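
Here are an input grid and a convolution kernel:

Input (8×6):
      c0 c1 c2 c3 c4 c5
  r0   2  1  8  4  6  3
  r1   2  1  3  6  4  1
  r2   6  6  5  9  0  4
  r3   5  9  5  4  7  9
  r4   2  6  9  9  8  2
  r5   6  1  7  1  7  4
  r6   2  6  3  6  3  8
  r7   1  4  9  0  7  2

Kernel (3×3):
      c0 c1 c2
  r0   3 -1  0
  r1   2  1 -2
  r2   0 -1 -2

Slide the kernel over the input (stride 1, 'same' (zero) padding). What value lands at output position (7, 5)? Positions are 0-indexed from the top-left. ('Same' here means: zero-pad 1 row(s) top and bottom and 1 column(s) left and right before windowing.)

17

The receptive field on the zero-padded input at this output position is [3 8 0 / 7 2 0 / 0 0 0]. Elementwise product with the kernel and sum: 3·3 + 8·-1 + 7·2 + 2·1 + 0·-2 + 0·-1 + 0·-2.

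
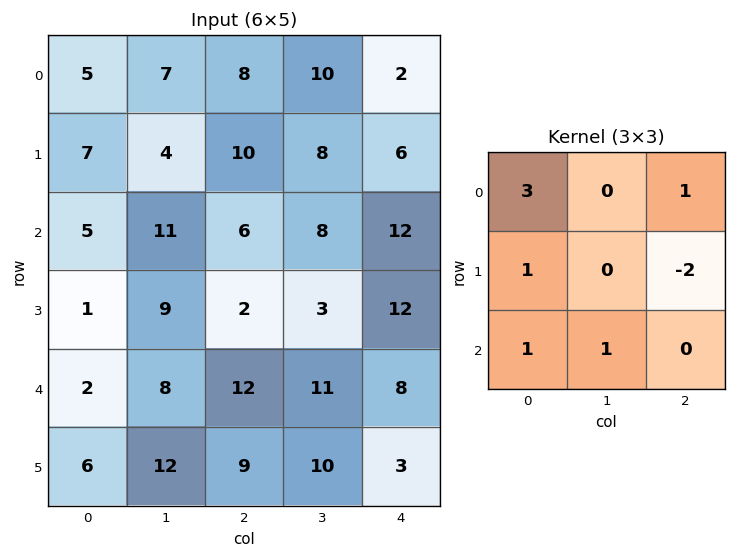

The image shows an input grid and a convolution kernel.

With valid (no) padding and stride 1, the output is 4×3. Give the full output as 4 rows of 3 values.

Output[0,0]: The receptive field on the input at this output position is [5 7 8 / 7 4 10 / 5 11 6]. Elementwise product with the kernel and sum: 5·3 + 8·1 + 7·1 + 10·-2 + 5·1 + 11·1.

26 36 38
34 26 23
28 64 31
1 37 33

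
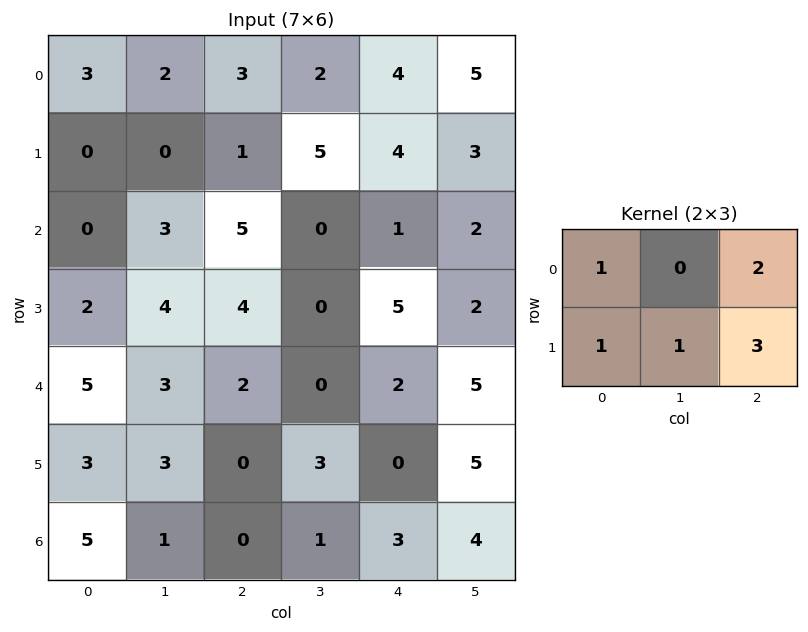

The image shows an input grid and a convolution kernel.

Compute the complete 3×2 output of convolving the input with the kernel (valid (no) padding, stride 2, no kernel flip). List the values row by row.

Output[0,0]: The receptive field on the input at this output position is [3 2 3 / 0 0 1]. Elementwise product with the kernel and sum: 3·1 + 3·2 + 0·1 + 0·1 + 1·3.
Output[0,1]: The receptive field on the input at this output position is [3 2 4 / 1 5 4]. Elementwise product with the kernel and sum: 3·1 + 4·2 + 1·1 + 5·1 + 4·3.

12 29
28 26
15 9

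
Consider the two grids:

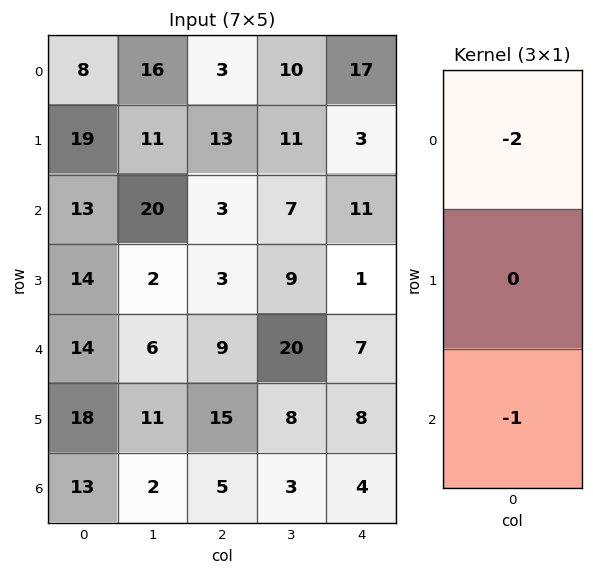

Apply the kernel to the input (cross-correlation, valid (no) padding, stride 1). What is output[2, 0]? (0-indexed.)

-40

The receptive field on the input at this output position is [13 / 14 / 14]. Elementwise product with the kernel and sum: 13·-2 + 14·-1.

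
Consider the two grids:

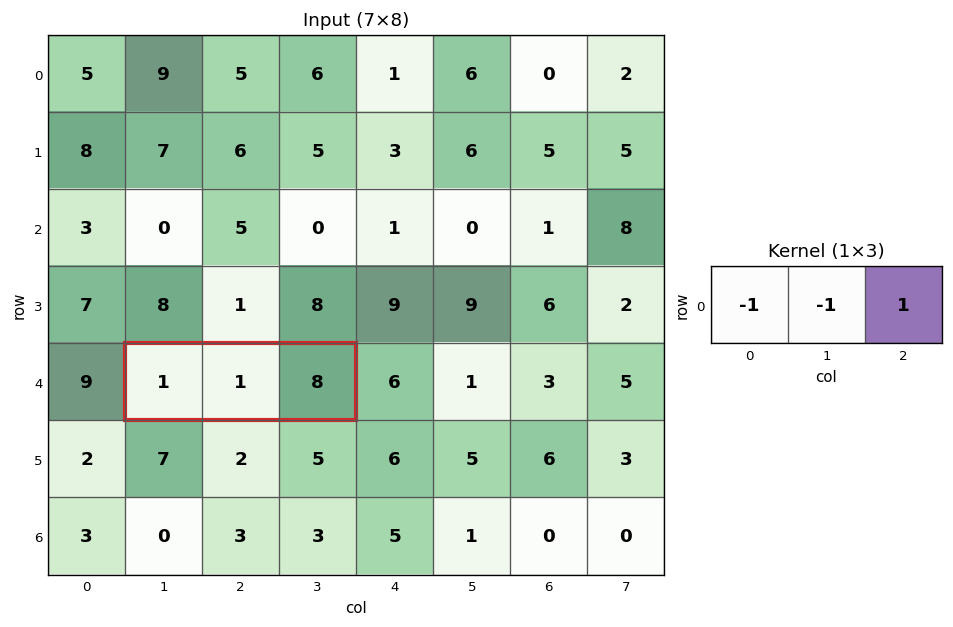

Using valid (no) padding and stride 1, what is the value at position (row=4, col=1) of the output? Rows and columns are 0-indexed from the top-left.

6

The receptive field on the input at this output position is [1 1 8]. Elementwise product with the kernel and sum: 1·-1 + 1·-1 + 8·1.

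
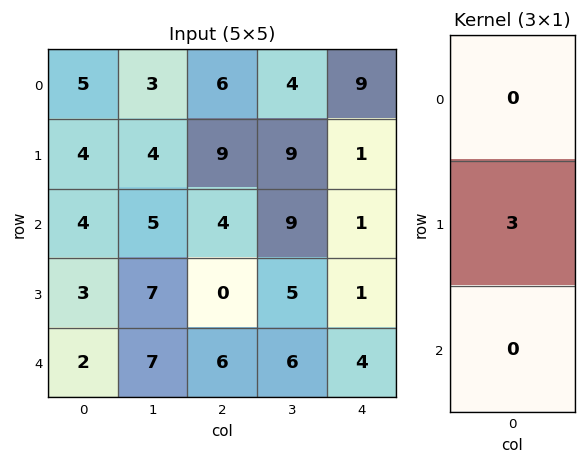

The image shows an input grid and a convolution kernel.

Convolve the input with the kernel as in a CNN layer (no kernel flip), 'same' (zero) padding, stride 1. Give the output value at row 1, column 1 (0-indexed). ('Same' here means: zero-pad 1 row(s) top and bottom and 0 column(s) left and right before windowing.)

The receptive field on the zero-padded input at this output position is [3 / 4 / 5]. Elementwise product with the kernel and sum: 4·3.

12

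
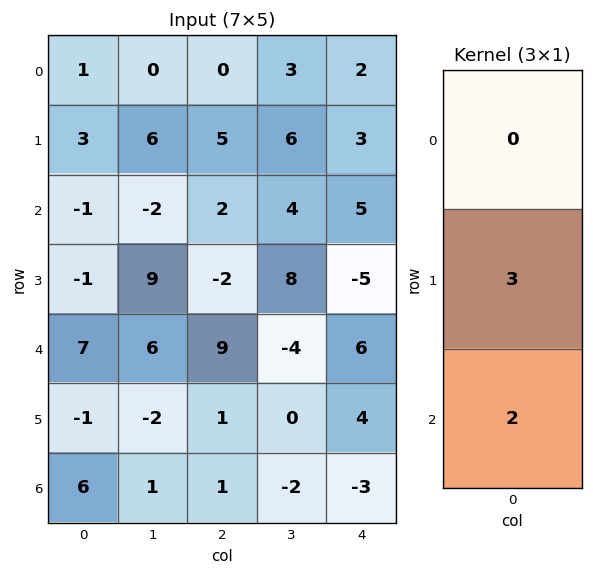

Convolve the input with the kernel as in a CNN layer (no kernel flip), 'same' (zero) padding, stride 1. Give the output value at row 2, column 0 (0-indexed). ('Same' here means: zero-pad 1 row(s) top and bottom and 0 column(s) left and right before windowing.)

-5

The receptive field on the zero-padded input at this output position is [3 / -1 / -1]. Elementwise product with the kernel and sum: -1·3 + -1·2.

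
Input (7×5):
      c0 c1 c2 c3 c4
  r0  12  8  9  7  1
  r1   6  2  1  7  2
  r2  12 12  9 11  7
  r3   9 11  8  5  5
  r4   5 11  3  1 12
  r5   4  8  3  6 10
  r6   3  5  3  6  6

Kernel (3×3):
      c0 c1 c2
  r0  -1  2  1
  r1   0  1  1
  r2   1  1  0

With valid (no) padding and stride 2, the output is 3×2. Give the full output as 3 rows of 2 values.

Output[0,0]: The receptive field on the input at this output position is [12 8 9 / 6 2 1 / 12 12 9]. Elementwise product with the kernel and sum: 12·-1 + 8·2 + 9·1 + 2·1 + 1·1 + 12·1 + 12·1.

40 35
56 34
39 36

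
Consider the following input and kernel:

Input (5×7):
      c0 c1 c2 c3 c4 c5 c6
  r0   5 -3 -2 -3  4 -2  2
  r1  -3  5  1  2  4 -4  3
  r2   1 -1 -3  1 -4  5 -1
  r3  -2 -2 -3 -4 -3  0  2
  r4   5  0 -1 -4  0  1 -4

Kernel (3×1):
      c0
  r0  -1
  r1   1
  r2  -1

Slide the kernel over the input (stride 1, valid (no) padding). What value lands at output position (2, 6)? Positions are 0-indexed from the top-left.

7

The receptive field on the input at this output position is [-1 / 2 / -4]. Elementwise product with the kernel and sum: -1·-1 + 2·1 + -4·-1.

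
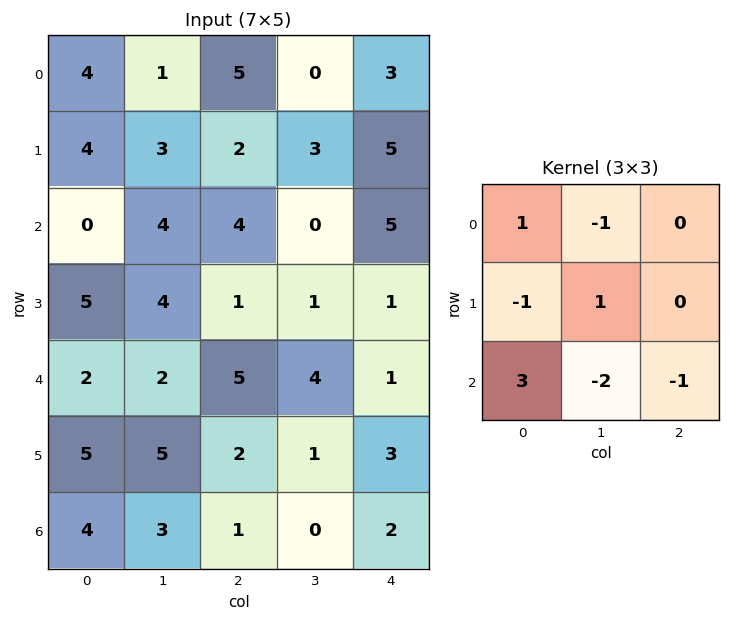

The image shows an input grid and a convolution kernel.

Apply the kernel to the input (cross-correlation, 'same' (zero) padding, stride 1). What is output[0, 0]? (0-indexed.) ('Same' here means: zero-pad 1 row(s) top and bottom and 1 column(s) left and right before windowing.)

-7

The receptive field on the zero-padded input at this output position is [0 0 0 / 0 4 1 / 0 4 3]. Elementwise product with the kernel and sum: 0·1 + 0·-1 + 0·-1 + 4·1 + 0·3 + 4·-2 + 3·-1.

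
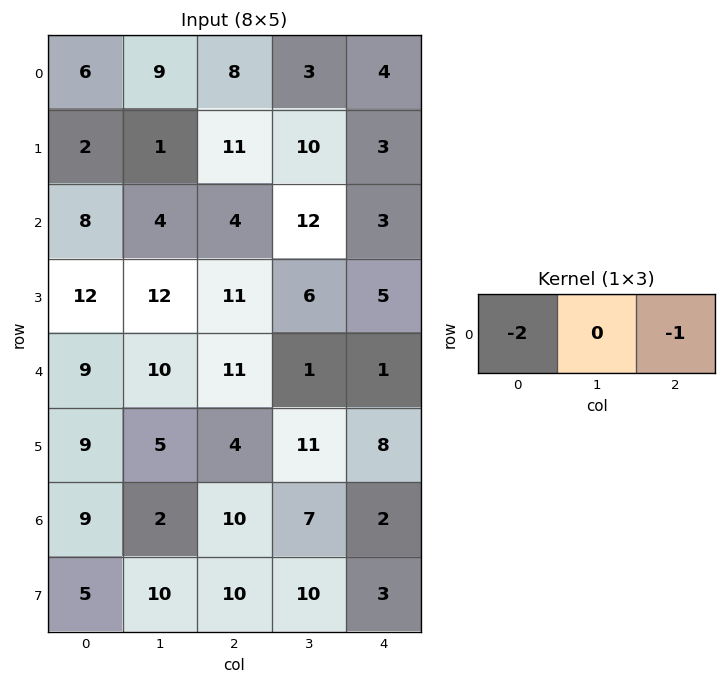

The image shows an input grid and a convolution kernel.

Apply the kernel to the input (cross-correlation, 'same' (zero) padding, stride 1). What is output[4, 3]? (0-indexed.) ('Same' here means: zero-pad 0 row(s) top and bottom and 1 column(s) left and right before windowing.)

The receptive field on the zero-padded input at this output position is [11 1 1]. Elementwise product with the kernel and sum: 11·-2 + 1·-1.

-23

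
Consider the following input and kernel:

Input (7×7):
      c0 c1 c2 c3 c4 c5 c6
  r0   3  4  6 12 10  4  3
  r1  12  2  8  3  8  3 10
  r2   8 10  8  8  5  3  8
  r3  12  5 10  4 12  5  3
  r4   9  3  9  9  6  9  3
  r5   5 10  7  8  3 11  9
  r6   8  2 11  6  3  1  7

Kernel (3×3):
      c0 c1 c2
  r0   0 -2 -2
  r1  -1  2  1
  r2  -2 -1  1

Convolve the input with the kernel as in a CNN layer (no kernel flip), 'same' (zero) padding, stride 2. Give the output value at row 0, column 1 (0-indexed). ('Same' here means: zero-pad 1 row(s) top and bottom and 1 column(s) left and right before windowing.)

The receptive field on the zero-padded input at this output position is [0 0 0 / 4 6 12 / 2 8 3]. Elementwise product with the kernel and sum: 0·-2 + 0·-2 + 4·-1 + 6·2 + 12·1 + 2·-2 + 8·-1 + 3·1.

11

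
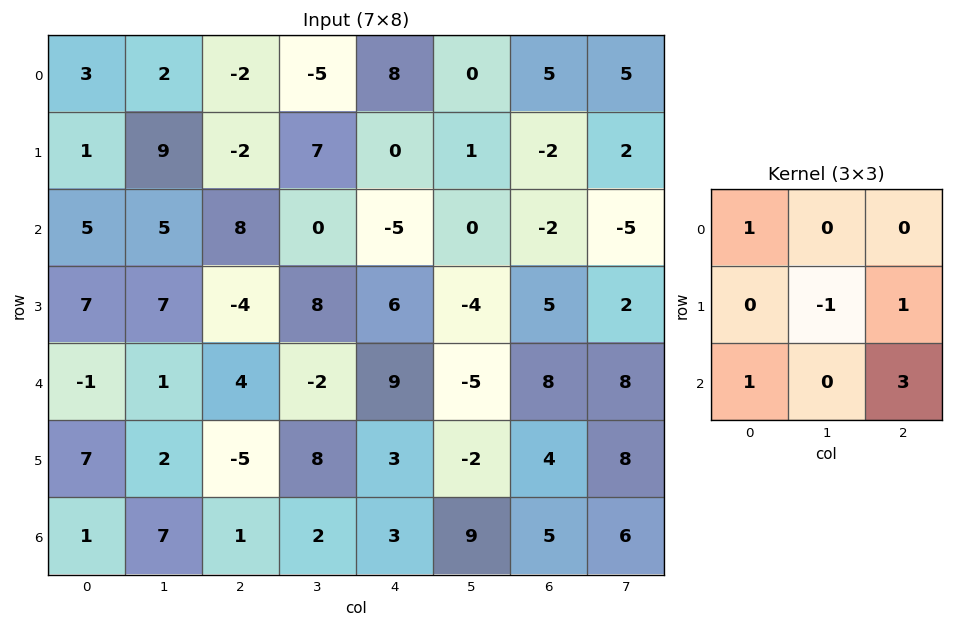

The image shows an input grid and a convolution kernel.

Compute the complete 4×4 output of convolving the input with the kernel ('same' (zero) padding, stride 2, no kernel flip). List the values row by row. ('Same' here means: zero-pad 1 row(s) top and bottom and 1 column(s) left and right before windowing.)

Output[0,0]: The receptive field on the zero-padded input at this output position is [0 0 0 / 0 3 2 / 0 1 9]. Elementwise product with the kernel and sum: 0·1 + 3·-1 + 2·1 + 0·1 + 9·3.

26 27 2 7
21 32 8 0
8 27 -4 18
6 3 14 -1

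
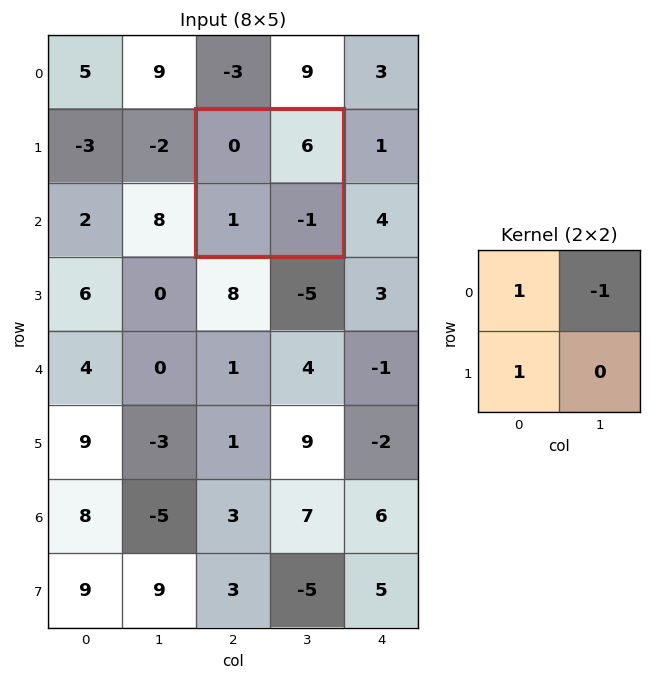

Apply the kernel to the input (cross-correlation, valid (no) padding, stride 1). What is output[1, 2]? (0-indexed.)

-5

The receptive field on the input at this output position is [0 6 / 1 -1]. Elementwise product with the kernel and sum: 0·1 + 6·-1 + 1·1.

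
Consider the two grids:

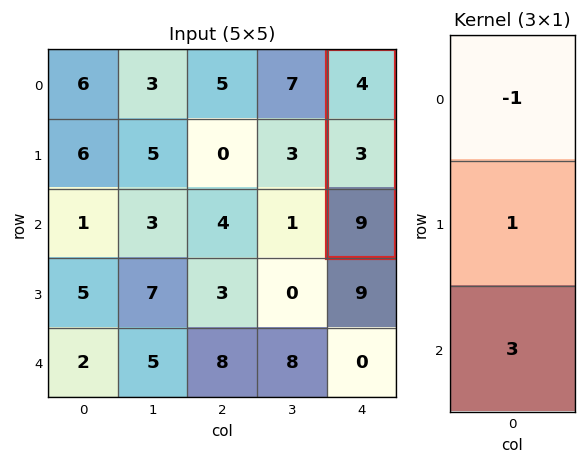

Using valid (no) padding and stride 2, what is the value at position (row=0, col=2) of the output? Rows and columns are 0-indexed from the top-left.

26

The receptive field on the input at this output position is [4 / 3 / 9]. Elementwise product with the kernel and sum: 4·-1 + 3·1 + 9·3.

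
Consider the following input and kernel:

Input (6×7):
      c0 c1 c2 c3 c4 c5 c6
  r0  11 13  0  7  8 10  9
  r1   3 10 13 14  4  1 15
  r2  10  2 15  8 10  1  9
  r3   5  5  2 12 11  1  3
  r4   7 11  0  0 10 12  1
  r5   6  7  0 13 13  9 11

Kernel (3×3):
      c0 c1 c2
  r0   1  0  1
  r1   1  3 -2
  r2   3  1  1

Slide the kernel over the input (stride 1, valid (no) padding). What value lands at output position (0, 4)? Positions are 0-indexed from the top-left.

The receptive field on the input at this output position is [8 10 9 / 4 1 15 / 10 1 9]. Elementwise product with the kernel and sum: 8·1 + 9·1 + 4·1 + 1·3 + 15·-2 + 10·3 + 1·1 + 9·1.

34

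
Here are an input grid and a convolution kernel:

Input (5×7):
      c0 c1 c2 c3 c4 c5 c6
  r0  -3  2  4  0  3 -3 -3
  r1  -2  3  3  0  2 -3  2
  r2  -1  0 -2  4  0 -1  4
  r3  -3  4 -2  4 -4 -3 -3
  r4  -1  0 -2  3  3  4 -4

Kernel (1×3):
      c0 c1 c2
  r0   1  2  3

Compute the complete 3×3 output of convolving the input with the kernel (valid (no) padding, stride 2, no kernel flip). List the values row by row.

13 13 -12
-7 6 10
-7 13 -1

Output[0,0]: The receptive field on the input at this output position is [-3 2 4]. Elementwise product with the kernel and sum: -3·1 + 2·2 + 4·3.
Output[0,1]: The receptive field on the input at this output position is [4 0 3]. Elementwise product with the kernel and sum: 4·1 + 0·2 + 3·3.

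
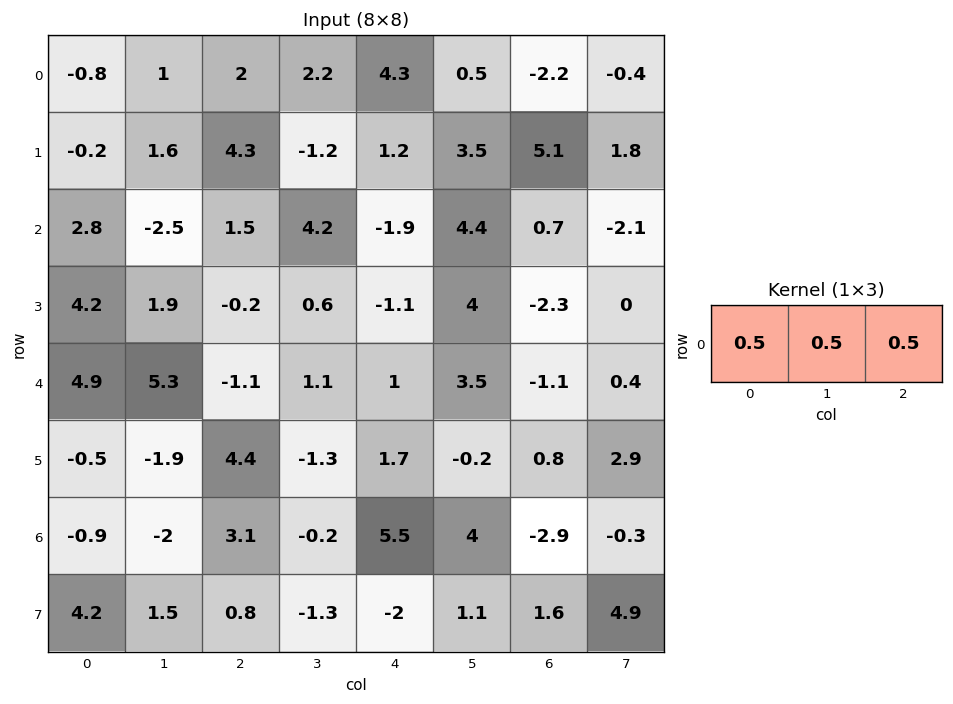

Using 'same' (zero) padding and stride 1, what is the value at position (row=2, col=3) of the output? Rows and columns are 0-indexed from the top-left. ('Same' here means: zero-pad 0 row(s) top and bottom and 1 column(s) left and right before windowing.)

1.9

The receptive field on the zero-padded input at this output position is [1.5 4.2 -1.9]. Elementwise product with the kernel and sum: 1.5·0.5 + 4.2·0.5 + -1.9·0.5.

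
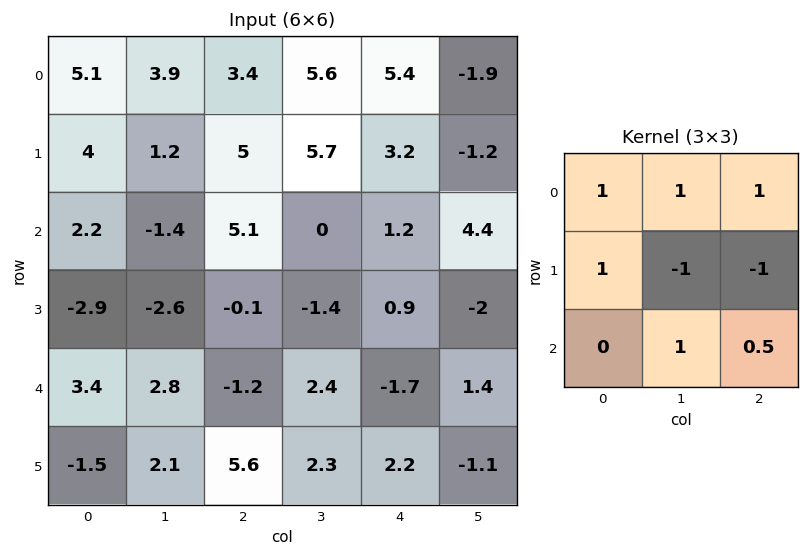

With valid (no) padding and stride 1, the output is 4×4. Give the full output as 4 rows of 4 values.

11.35 8.5 11.1 16.2
6.05 4.6 16.85 2
7.9 2.6 8.25 4.3
1.1 4.25 0.9 1.85

Output[0,0]: The receptive field on the input at this output position is [5.1 3.9 3.4 / 4 1.2 5 / 2.2 -1.4 5.1]. Elementwise product with the kernel and sum: 5.1·1 + 3.9·1 + 3.4·1 + 4·1 + 1.2·-1 + 5·-1 + -1.4·1 + 5.1·0.5.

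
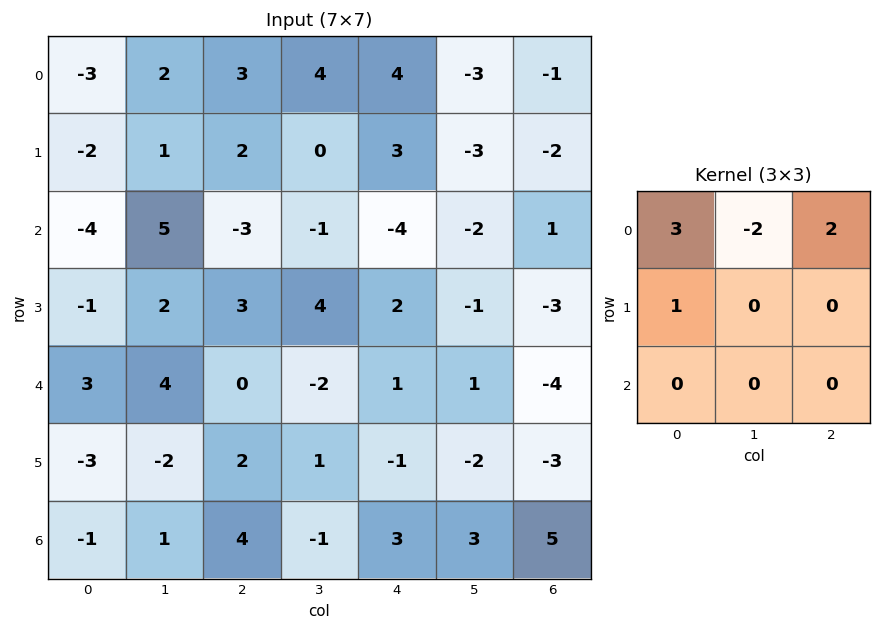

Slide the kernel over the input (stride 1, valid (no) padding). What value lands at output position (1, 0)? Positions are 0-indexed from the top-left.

-8

The receptive field on the input at this output position is [-2 1 2 / -4 5 -3 / -1 2 3]. Elementwise product with the kernel and sum: -2·3 + 1·-2 + 2·2 + -4·1.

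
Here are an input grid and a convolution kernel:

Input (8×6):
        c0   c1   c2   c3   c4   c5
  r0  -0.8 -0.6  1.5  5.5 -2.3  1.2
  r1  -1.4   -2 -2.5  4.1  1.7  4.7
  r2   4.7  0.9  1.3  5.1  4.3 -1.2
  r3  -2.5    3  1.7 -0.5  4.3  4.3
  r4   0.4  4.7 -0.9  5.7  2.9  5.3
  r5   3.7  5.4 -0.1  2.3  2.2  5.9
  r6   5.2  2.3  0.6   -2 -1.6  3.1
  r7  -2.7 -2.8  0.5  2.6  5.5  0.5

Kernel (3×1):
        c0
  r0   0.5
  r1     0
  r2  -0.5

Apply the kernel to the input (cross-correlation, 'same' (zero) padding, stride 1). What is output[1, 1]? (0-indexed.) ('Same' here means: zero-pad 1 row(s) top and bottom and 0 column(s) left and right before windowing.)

The receptive field on the zero-padded input at this output position is [-0.6 / -2 / 0.9]. Elementwise product with the kernel and sum: -0.6·0.5 + 0.9·-0.5.

-0.75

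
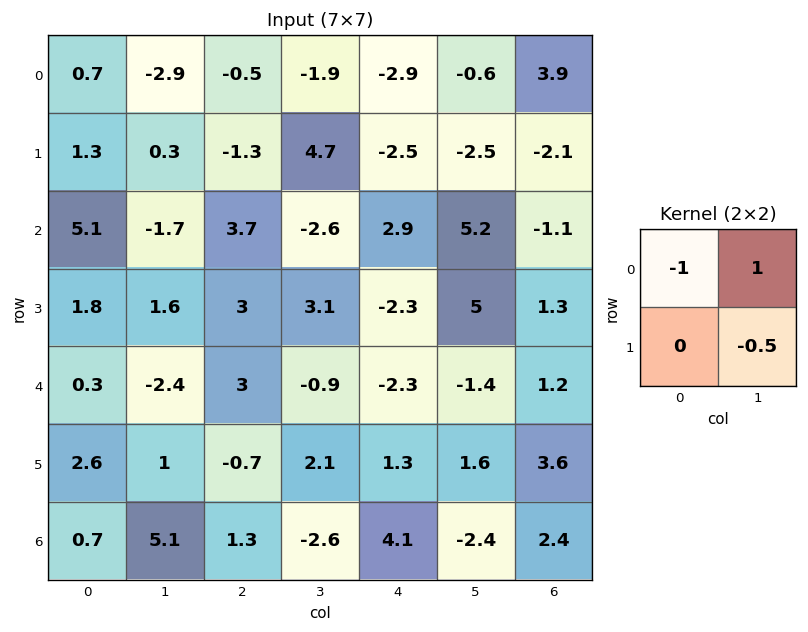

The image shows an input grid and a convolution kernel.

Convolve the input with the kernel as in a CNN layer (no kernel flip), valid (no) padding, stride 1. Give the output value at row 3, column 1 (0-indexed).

The receptive field on the input at this output position is [1.6 3 / -2.4 3]. Elementwise product with the kernel and sum: 1.6·-1 + 3·1 + 3·-0.5.

-0.1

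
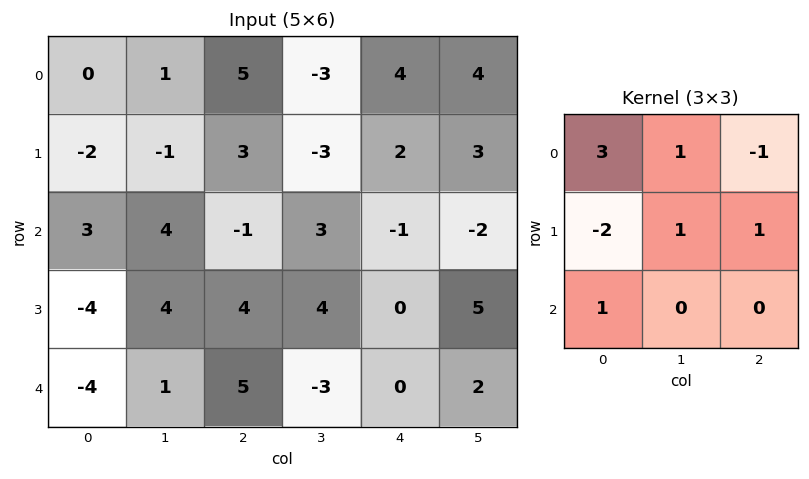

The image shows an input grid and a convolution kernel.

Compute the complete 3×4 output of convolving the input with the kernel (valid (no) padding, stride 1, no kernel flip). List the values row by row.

5 17 0 5
-17 1 12 -15
26 9 2 4

Output[0,0]: The receptive field on the input at this output position is [0 1 5 / -2 -1 3 / 3 4 -1]. Elementwise product with the kernel and sum: 0·3 + 1·1 + 5·-1 + -2·-2 + -1·1 + 3·1 + 3·1.
Output[0,1]: The receptive field on the input at this output position is [1 5 -3 / -1 3 -3 / 4 -1 3]. Elementwise product with the kernel and sum: 1·3 + 5·1 + -3·-1 + -1·-2 + 3·1 + -3·1 + 4·1.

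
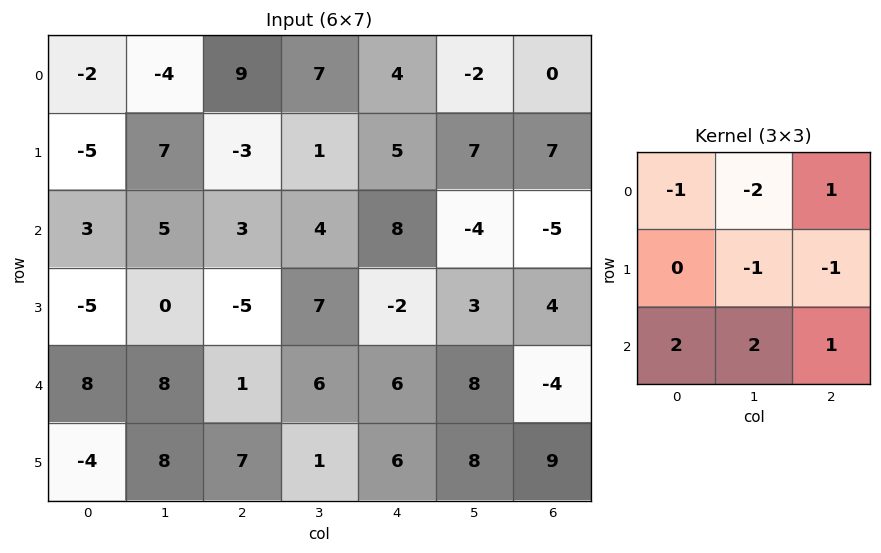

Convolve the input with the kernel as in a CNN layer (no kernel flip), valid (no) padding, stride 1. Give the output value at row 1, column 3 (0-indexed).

5

The receptive field on the input at this output position is [1 5 7 / 4 8 -4 / 7 -2 3]. Elementwise product with the kernel and sum: 1·-1 + 5·-2 + 7·1 + 8·-1 + -4·-1 + 7·2 + -2·2 + 3·1.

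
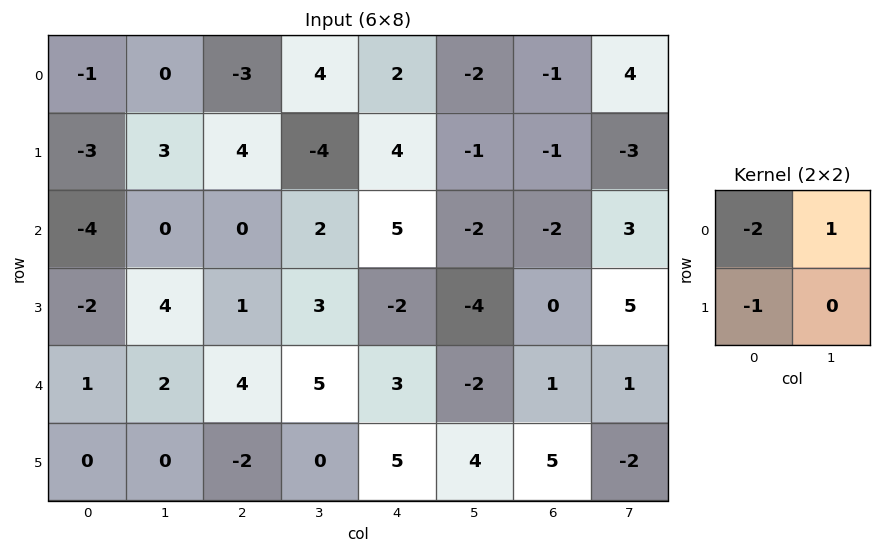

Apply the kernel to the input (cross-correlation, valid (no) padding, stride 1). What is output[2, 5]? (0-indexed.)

6

The receptive field on the input at this output position is [-2 -2 / -4 0]. Elementwise product with the kernel and sum: -2·-2 + -2·1 + -4·-1.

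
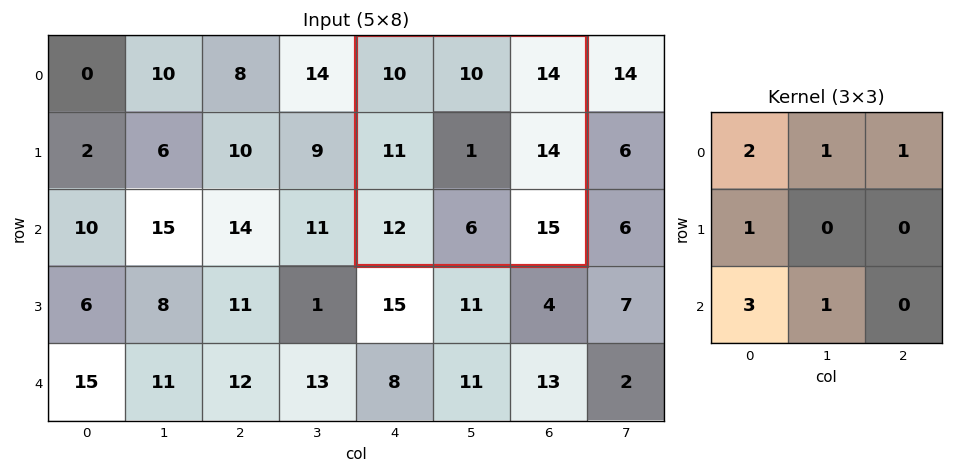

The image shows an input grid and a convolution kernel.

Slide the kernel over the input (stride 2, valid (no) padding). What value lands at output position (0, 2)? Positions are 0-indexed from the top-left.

97

The receptive field on the input at this output position is [10 10 14 / 11 1 14 / 12 6 15]. Elementwise product with the kernel and sum: 10·2 + 10·1 + 14·1 + 11·1 + 12·3 + 6·1.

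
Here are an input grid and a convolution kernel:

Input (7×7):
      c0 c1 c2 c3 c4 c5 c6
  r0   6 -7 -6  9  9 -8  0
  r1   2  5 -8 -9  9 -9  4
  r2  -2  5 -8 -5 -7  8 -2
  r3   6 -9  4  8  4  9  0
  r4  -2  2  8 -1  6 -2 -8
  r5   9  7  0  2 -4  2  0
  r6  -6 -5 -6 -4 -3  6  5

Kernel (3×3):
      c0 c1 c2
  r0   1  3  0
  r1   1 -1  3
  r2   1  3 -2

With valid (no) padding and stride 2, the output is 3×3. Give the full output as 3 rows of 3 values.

-13 40 36
28 -22 28
-3 -21 -1

Output[0,0]: The receptive field on the input at this output position is [6 -7 -6 / 2 5 -8 / -2 5 -8]. Elementwise product with the kernel and sum: 6·1 + -7·3 + 2·1 + 5·-1 + -8·3 + -2·1 + 5·3 + -8·-2.
Output[0,1]: The receptive field on the input at this output position is [-6 9 9 / -8 -9 9 / -8 -5 -7]. Elementwise product with the kernel and sum: -6·1 + 9·3 + -8·1 + -9·-1 + 9·3 + -8·1 + -5·3 + -7·-2.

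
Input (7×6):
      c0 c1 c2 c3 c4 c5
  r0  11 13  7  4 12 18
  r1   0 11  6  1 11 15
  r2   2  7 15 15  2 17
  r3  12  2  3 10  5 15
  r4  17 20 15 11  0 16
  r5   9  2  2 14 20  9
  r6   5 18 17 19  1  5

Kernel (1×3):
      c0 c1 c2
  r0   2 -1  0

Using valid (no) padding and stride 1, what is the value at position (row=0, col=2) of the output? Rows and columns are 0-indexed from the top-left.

10

The receptive field on the input at this output position is [7 4 12]. Elementwise product with the kernel and sum: 7·2 + 4·-1.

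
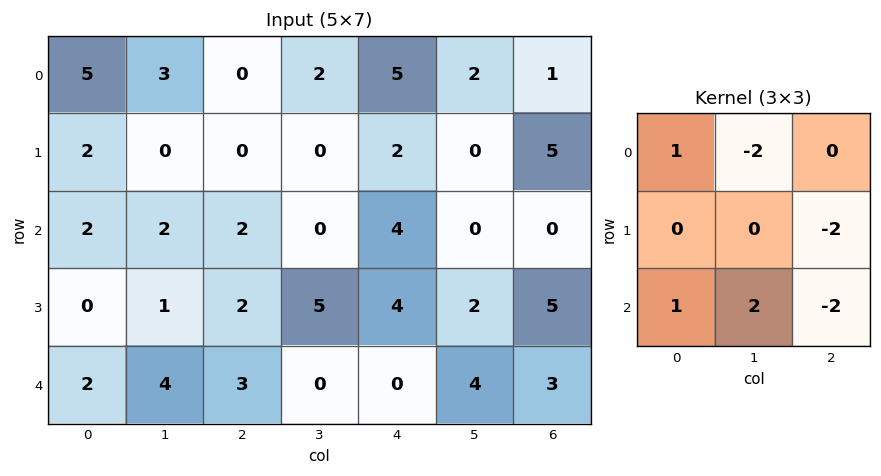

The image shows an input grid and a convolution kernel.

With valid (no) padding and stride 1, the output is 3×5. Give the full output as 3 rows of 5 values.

1 9 -14 0 -5
-4 -5 -4 5 0
-2 -2 -3 -20 -4

Output[0,0]: The receptive field on the input at this output position is [5 3 0 / 2 0 0 / 2 2 2]. Elementwise product with the kernel and sum: 5·1 + 3·-2 + 0·-2 + 2·1 + 2·2 + 2·-2.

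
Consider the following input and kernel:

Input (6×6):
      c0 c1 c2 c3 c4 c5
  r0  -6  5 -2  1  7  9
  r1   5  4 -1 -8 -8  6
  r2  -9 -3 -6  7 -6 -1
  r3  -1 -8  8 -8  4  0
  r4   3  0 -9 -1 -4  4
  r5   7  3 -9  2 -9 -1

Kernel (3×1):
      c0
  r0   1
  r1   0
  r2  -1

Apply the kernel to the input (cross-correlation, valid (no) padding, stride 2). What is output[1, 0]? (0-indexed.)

-12

The receptive field on the input at this output position is [-9 / -1 / 3]. Elementwise product with the kernel and sum: -9·1 + 3·-1.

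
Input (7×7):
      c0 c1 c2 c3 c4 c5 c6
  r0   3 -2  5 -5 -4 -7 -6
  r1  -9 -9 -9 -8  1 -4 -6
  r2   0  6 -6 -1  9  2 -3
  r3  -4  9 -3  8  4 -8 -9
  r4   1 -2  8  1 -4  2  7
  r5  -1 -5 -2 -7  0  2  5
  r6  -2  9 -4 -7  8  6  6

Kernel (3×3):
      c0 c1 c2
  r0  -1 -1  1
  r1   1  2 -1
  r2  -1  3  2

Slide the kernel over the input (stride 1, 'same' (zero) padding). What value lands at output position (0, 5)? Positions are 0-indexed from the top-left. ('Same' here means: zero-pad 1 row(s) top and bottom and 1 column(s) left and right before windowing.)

-37

The receptive field on the zero-padded input at this output position is [0 0 0 / -4 -7 -6 / 1 -4 -6]. Elementwise product with the kernel and sum: 0·-1 + 0·-1 + 0·1 + -4·1 + -7·2 + -6·-1 + 1·-1 + -4·3 + -6·2.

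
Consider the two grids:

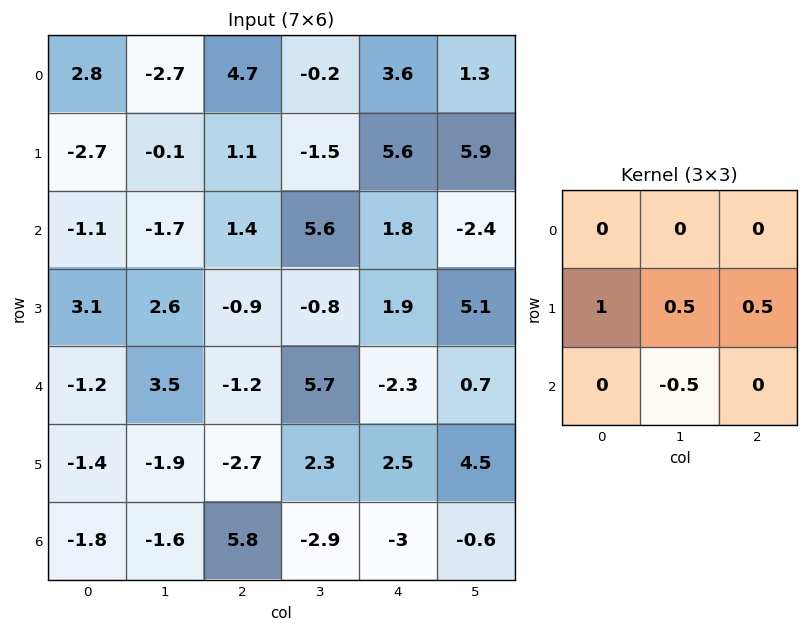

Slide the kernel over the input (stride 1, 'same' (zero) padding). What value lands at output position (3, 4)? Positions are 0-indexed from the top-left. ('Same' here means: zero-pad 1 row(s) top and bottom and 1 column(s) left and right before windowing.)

3.85

The receptive field on the zero-padded input at this output position is [5.6 1.8 -2.4 / -0.8 1.9 5.1 / 5.7 -2.3 0.7]. Elementwise product with the kernel and sum: -0.8·1 + 1.9·0.5 + 5.1·0.5 + -2.3·-0.5.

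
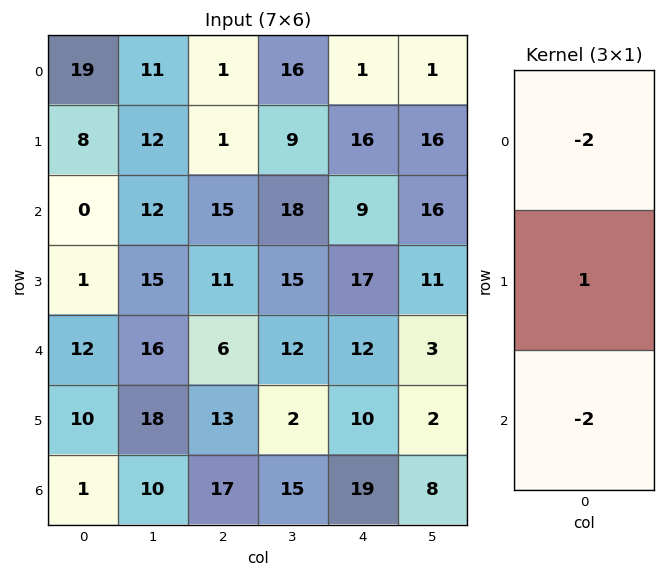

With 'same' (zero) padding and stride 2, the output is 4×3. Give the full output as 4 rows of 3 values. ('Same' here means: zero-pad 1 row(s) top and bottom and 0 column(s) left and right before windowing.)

Output[0,0]: The receptive field on the zero-padded input at this output position is [0 / 19 / 8]. Elementwise product with the kernel and sum: 0·-2 + 19·1 + 8·-2.

3 -1 -31
-18 -9 -57
-10 -42 -42
-19 -9 -1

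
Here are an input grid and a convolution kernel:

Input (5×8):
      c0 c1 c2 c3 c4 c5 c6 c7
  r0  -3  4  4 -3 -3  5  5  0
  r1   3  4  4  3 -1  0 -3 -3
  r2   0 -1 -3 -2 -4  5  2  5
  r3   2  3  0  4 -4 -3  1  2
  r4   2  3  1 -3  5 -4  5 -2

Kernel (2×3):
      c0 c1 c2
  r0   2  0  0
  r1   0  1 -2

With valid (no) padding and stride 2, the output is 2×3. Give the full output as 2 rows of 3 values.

-10 13 0
3 6 -13

Output[0,0]: The receptive field on the input at this output position is [-3 4 4 / 3 4 4]. Elementwise product with the kernel and sum: -3·2 + 4·1 + 4·-2.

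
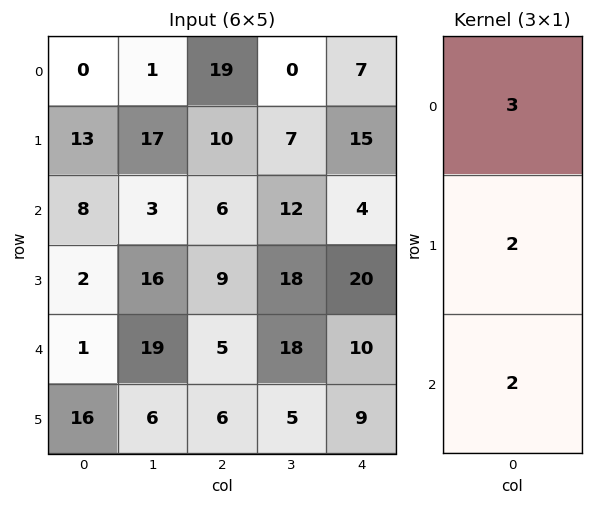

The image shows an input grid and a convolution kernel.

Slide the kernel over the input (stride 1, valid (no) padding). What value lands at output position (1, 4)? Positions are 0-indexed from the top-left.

The receptive field on the input at this output position is [15 / 4 / 20]. Elementwise product with the kernel and sum: 15·3 + 4·2 + 20·2.

93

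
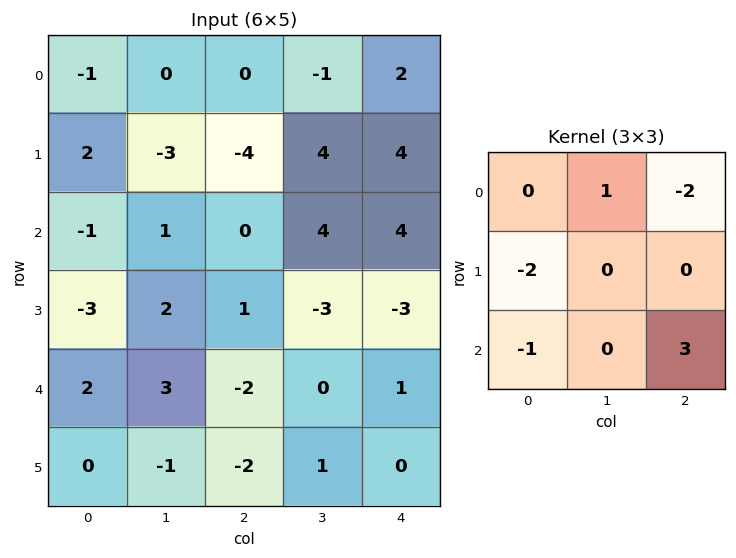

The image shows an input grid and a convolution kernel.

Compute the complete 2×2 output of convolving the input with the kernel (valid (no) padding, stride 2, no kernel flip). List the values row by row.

-3 15
-1 -1

Output[0,0]: The receptive field on the input at this output position is [-1 0 0 / 2 -3 -4 / -1 1 0]. Elementwise product with the kernel and sum: 0·1 + 0·-2 + 2·-2 + -1·-1 + 0·3.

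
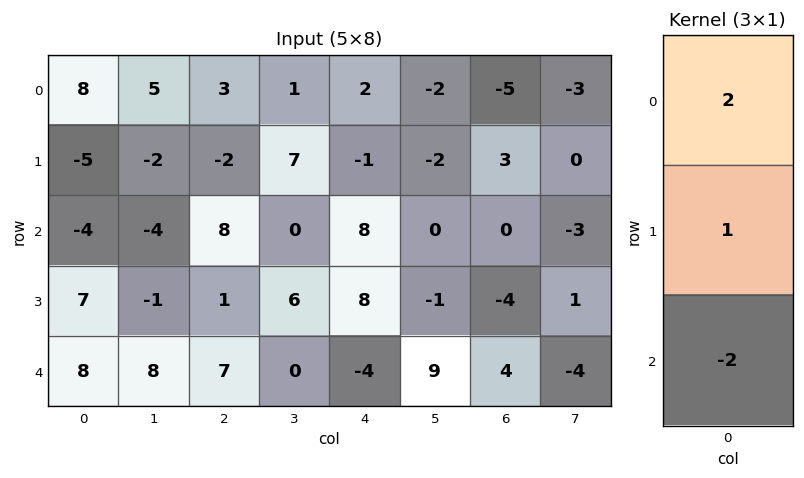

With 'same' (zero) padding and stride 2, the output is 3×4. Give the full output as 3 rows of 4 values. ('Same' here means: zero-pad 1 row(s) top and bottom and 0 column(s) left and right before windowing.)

Output[0,0]: The receptive field on the zero-padded input at this output position is [0 / 8 / -5]. Elementwise product with the kernel and sum: 0·2 + 8·1 + -5·-2.

18 7 4 -11
-28 2 -10 14
22 9 12 -4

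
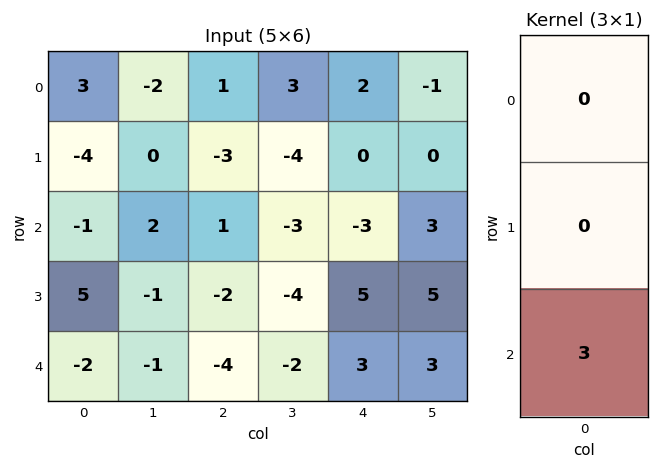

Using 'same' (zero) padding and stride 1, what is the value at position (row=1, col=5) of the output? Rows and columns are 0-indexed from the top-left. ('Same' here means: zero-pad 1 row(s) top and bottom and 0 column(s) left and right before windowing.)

9

The receptive field on the zero-padded input at this output position is [-1 / 0 / 3]. Elementwise product with the kernel and sum: 3·3.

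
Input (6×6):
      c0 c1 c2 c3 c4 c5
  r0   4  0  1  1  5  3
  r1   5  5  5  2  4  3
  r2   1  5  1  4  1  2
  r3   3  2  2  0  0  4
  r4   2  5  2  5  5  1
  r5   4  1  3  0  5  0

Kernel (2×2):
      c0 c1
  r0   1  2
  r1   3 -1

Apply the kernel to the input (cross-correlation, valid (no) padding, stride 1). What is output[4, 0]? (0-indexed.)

23

The receptive field on the input at this output position is [2 5 / 4 1]. Elementwise product with the kernel and sum: 2·1 + 5·2 + 4·3 + 1·-1.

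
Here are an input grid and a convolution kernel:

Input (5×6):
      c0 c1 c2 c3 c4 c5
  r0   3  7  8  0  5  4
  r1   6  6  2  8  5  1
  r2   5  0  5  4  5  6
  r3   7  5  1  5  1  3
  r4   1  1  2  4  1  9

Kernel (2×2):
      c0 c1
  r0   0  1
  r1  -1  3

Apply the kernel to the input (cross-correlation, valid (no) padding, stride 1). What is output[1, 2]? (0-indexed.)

The receptive field on the input at this output position is [2 8 / 5 4]. Elementwise product with the kernel and sum: 8·1 + 5·-1 + 4·3.

15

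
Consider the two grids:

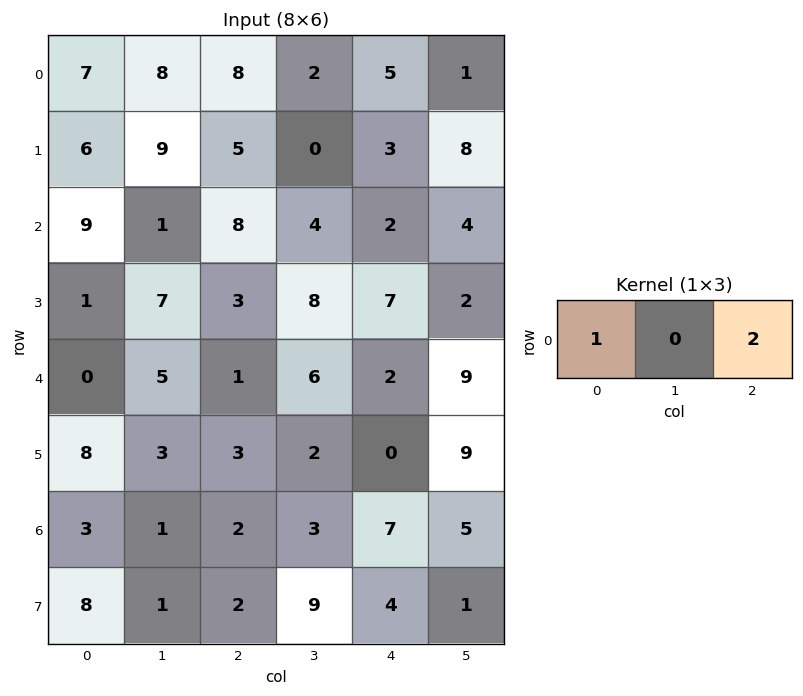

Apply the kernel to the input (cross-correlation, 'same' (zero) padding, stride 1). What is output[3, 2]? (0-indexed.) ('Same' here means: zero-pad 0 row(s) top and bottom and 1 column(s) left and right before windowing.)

The receptive field on the zero-padded input at this output position is [7 3 8]. Elementwise product with the kernel and sum: 7·1 + 8·2.

23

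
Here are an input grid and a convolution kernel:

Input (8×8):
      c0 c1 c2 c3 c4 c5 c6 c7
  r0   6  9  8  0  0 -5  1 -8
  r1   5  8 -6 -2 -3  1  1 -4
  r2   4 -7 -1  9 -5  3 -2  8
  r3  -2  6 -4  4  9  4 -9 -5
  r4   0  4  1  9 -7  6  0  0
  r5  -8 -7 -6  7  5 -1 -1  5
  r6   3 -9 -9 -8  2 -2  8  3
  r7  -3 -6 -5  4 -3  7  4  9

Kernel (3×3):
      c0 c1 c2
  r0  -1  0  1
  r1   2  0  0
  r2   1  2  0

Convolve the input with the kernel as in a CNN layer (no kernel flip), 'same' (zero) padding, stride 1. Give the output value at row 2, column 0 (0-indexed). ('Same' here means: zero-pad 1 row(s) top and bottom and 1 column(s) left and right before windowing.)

The receptive field on the zero-padded input at this output position is [0 5 8 / 0 4 -7 / 0 -2 6]. Elementwise product with the kernel and sum: 0·-1 + 8·1 + 0·2 + 0·1 + -2·2.

4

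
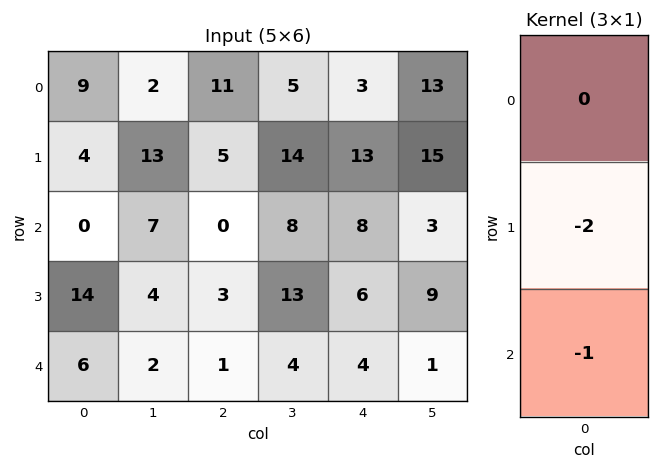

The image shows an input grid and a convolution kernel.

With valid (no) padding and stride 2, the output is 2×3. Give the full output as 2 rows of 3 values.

-8 -10 -34
-34 -7 -16

Output[0,0]: The receptive field on the input at this output position is [9 / 4 / 0]. Elementwise product with the kernel and sum: 4·-2 + 0·-1.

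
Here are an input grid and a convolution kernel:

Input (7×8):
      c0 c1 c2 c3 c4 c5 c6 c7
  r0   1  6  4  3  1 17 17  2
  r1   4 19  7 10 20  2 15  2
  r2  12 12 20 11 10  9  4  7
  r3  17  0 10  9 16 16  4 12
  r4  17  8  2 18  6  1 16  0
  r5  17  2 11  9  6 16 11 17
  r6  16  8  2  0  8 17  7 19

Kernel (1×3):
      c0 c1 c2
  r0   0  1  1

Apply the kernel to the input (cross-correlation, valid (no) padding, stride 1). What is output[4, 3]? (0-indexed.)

The receptive field on the input at this output position is [18 6 1]. Elementwise product with the kernel and sum: 6·1 + 1·1.

7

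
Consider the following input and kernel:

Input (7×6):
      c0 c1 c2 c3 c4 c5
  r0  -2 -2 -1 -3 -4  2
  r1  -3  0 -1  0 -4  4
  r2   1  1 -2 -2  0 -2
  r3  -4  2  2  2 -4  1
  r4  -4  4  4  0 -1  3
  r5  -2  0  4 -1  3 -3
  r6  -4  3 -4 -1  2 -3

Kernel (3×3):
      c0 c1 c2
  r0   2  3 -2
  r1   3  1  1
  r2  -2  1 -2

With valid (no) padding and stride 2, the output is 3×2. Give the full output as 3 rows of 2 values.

Output[0,0]: The receptive field on the input at this output position is [-2 -2 -1 / -3 0 -1 / 1 1 -2]. Elementwise product with the kernel and sum: -2·2 + -2·3 + -1·-2 + -3·3 + 0·1 + -1·1 + 1·-2 + 1·1 + -2·-2.

-15 -8
5 -12
13 27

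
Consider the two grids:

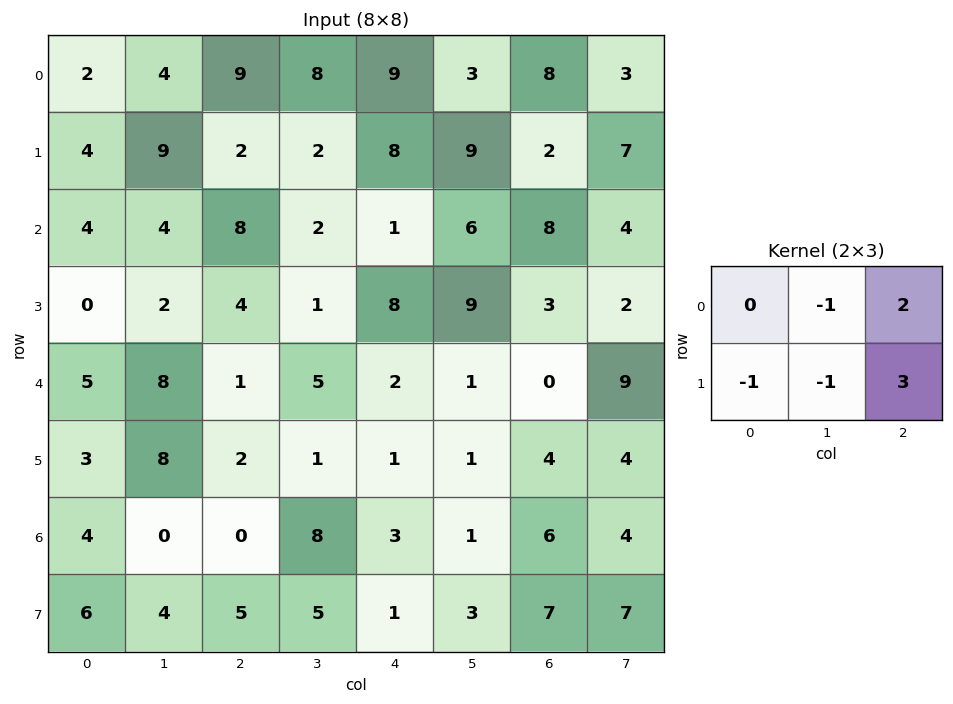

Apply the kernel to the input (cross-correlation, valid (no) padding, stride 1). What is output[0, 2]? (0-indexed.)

The receptive field on the input at this output position is [9 8 9 / 2 2 8]. Elementwise product with the kernel and sum: 8·-1 + 9·2 + 2·-1 + 2·-1 + 8·3.

30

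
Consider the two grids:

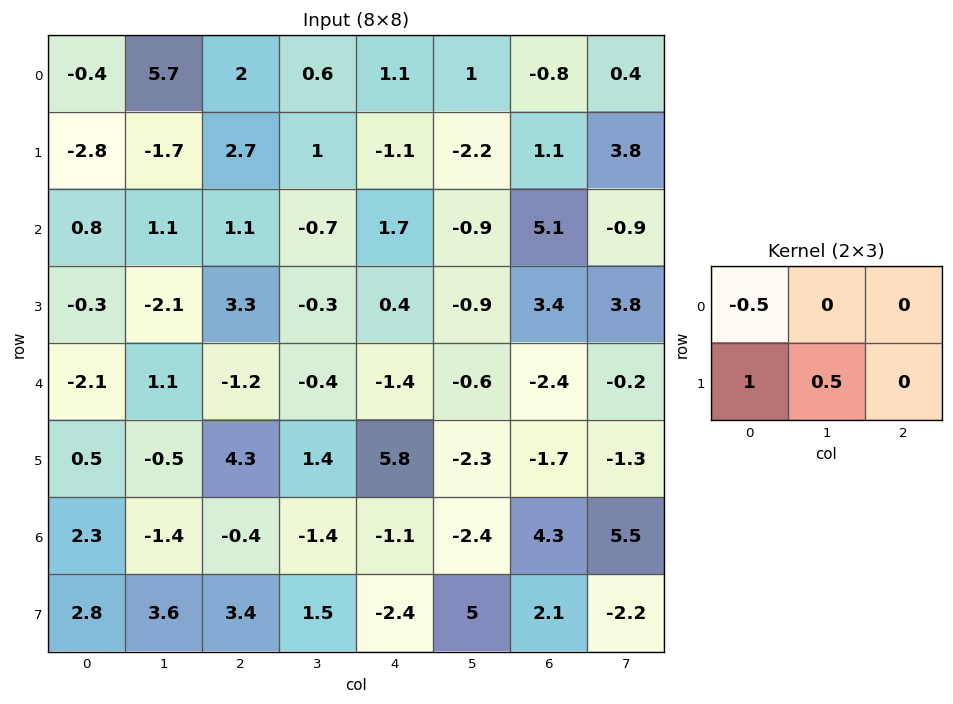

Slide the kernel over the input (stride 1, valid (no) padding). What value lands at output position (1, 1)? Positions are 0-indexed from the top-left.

The receptive field on the input at this output position is [-1.7 2.7 1 / 1.1 1.1 -0.7]. Elementwise product with the kernel and sum: -1.7·-0.5 + 1.1·1 + 1.1·0.5.

2.5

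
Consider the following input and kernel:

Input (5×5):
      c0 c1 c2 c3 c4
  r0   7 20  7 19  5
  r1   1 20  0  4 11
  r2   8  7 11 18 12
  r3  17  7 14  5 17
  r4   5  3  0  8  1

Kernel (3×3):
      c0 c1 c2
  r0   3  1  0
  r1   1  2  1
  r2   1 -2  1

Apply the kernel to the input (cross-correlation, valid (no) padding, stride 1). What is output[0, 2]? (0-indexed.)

The receptive field on the input at this output position is [7 19 5 / 0 4 11 / 11 18 12]. Elementwise product with the kernel and sum: 7·3 + 19·1 + 0·1 + 4·2 + 11·1 + 11·1 + 18·-2 + 12·1.

46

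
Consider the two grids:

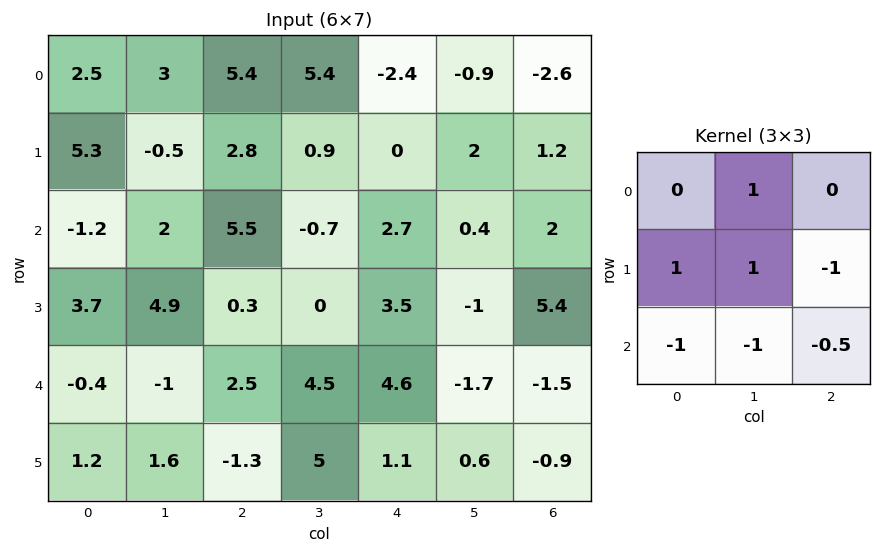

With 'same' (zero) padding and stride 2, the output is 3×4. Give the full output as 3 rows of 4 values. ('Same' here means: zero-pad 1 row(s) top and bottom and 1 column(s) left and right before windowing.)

Output[0,0]: The receptive field on the zero-padded input at this output position is [0 0 0 / 0 2.5 3 / 0 5.3 -0.5]. Elementwise product with the kernel and sum: 0·1 + 0·1 + 2.5·1 + 3·-1 + 0·-1 + 5.3·-1 + -0.5·-0.5.
Output[0,1]: The receptive field on the zero-padded input at this output position is [0 0 0 / 3 5.4 5.4 / -0.5 2.8 0.9]. Elementwise product with the kernel and sum: 0·1 + 3·1 + 5.4·1 + 5.4·-1 + -0.5·-1 + 2.8·-1 + 0.9·-0.5.

-5.55 0.25 2 -6.7
-4.05 5.8 -1.4 -0.8
2.3 -5.5 7.9 2.5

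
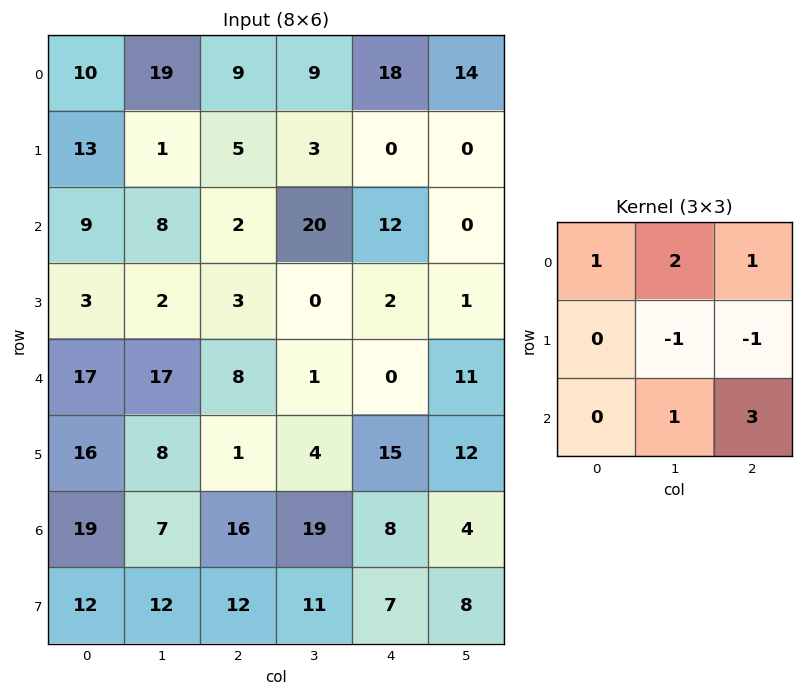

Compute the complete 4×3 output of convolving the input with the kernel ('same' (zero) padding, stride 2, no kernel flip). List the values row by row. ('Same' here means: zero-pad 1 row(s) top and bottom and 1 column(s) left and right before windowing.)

-13 -4 -32
19 -5 -4
14 12 45
62 24 65

Output[0,0]: The receptive field on the zero-padded input at this output position is [0 0 0 / 0 10 19 / 0 13 1]. Elementwise product with the kernel and sum: 0·1 + 0·2 + 0·1 + 10·-1 + 19·-1 + 13·1 + 1·3.
Output[0,1]: The receptive field on the zero-padded input at this output position is [0 0 0 / 19 9 9 / 1 5 3]. Elementwise product with the kernel and sum: 0·1 + 0·2 + 0·1 + 9·-1 + 9·-1 + 5·1 + 3·3.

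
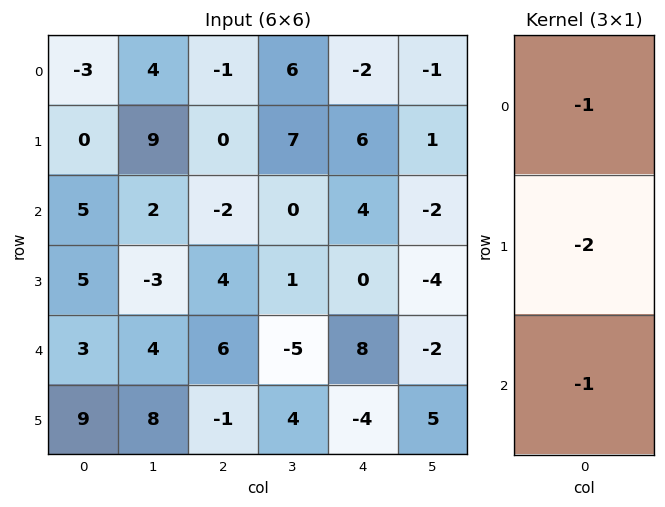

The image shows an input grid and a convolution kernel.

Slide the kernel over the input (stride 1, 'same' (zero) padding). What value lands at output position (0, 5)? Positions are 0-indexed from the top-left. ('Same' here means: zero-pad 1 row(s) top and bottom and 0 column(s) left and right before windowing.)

The receptive field on the zero-padded input at this output position is [0 / -1 / 1]. Elementwise product with the kernel and sum: 0·-1 + -1·-2 + 1·-1.

1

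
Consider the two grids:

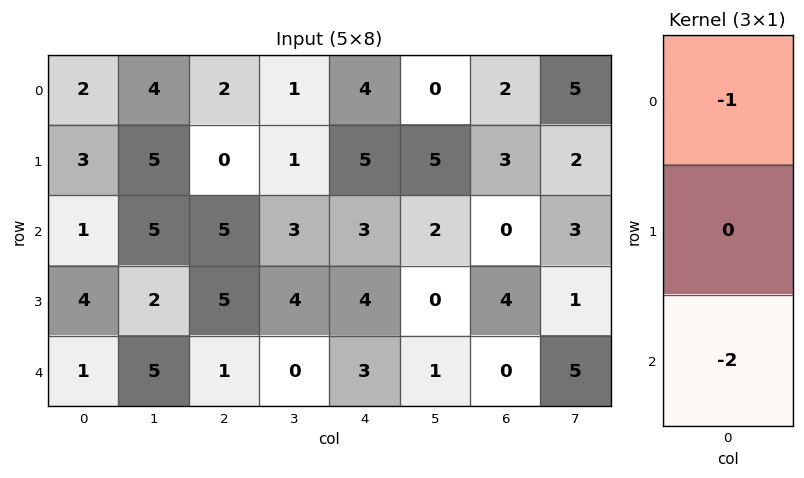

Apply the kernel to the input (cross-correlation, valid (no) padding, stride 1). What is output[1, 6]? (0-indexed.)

-11

The receptive field on the input at this output position is [3 / 0 / 4]. Elementwise product with the kernel and sum: 3·-1 + 4·-2.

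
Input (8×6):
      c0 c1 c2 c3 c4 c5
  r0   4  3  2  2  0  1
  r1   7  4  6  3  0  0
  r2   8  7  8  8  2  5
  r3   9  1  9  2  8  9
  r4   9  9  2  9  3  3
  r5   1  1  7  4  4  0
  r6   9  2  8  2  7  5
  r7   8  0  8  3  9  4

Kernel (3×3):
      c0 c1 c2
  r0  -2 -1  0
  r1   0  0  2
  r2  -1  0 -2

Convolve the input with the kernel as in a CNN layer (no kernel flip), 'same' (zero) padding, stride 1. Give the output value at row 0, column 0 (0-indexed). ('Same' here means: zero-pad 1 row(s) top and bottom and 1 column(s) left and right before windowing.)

The receptive field on the zero-padded input at this output position is [0 0 0 / 0 4 3 / 0 7 4]. Elementwise product with the kernel and sum: 0·-2 + 0·-1 + 3·2 + 0·-1 + 4·-2.

-2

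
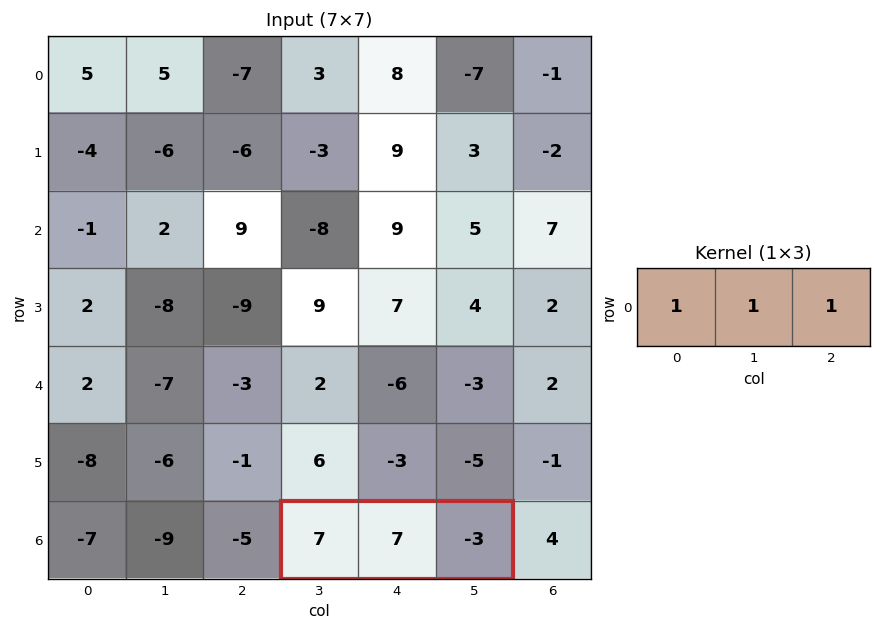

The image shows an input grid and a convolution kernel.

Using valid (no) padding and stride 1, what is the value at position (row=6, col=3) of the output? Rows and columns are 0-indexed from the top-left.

The receptive field on the input at this output position is [7 7 -3]. Elementwise product with the kernel and sum: 7·1 + 7·1 + -3·1.

11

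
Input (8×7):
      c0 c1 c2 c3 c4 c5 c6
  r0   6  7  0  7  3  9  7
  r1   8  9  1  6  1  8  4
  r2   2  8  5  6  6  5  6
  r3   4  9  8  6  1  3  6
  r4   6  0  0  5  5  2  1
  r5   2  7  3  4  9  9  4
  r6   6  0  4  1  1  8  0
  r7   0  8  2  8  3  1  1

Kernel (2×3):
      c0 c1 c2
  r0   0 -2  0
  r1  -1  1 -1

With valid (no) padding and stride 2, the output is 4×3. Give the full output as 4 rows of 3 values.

Output[0,0]: The receptive field on the input at this output position is [6 7 0 / 8 9 1]. Elementwise product with the kernel and sum: 7·-2 + 8·-1 + 9·1 + 1·-1.
Output[0,1]: The receptive field on the input at this output position is [0 7 3 / 1 6 1]. Elementwise product with the kernel and sum: 7·-2 + 1·-1 + 6·1 + 1·-1.

-14 -10 -15
-19 -15 -14
2 -18 -8
6 1 -19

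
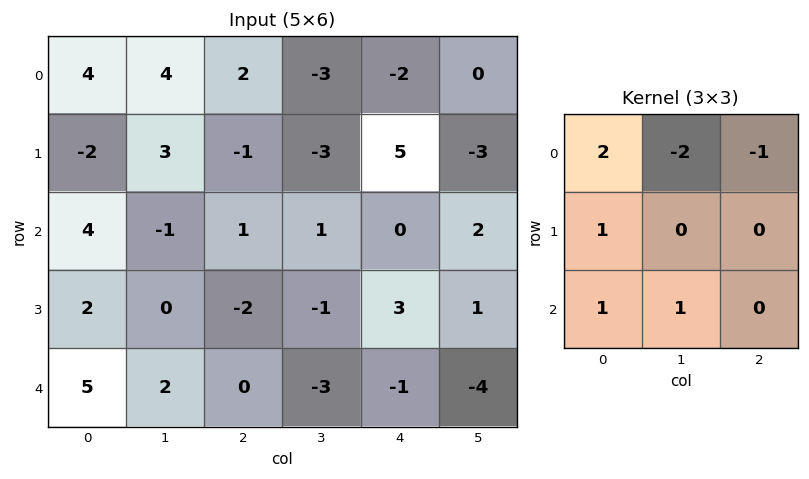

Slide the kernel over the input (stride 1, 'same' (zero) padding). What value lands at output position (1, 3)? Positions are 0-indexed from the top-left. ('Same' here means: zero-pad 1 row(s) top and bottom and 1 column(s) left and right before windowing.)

13

The receptive field on the zero-padded input at this output position is [2 -3 -2 / -1 -3 5 / 1 1 0]. Elementwise product with the kernel and sum: 2·2 + -3·-2 + -2·-1 + -1·1 + 1·1 + 1·1.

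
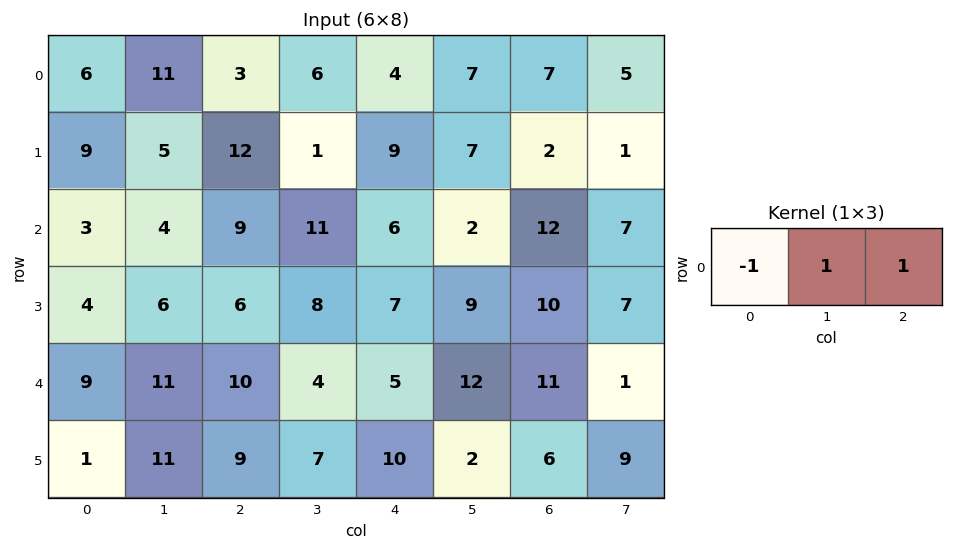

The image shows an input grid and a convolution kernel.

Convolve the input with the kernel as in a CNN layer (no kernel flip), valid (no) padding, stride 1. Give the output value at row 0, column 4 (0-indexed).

The receptive field on the input at this output position is [4 7 7]. Elementwise product with the kernel and sum: 4·-1 + 7·1 + 7·1.

10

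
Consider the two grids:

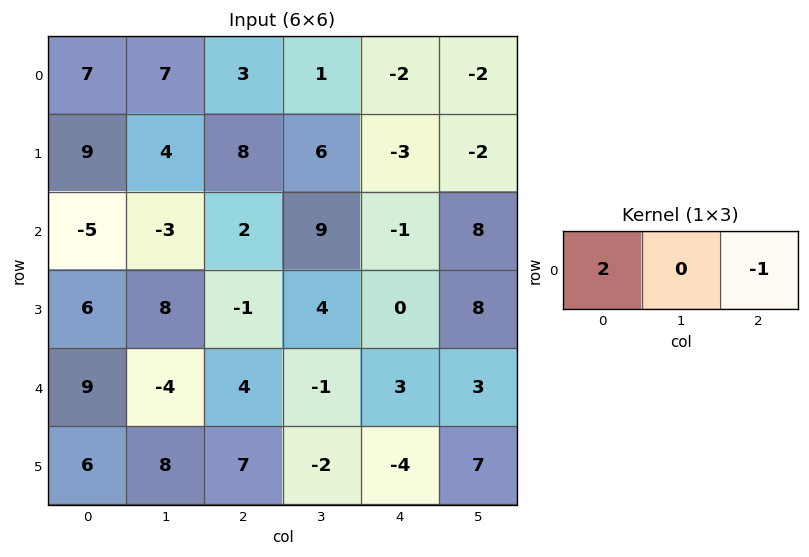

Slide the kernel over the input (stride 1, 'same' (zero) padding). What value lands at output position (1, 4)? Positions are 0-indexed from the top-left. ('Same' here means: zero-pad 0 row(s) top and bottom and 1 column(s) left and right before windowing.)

14

The receptive field on the zero-padded input at this output position is [6 -3 -2]. Elementwise product with the kernel and sum: 6·2 + -2·-1.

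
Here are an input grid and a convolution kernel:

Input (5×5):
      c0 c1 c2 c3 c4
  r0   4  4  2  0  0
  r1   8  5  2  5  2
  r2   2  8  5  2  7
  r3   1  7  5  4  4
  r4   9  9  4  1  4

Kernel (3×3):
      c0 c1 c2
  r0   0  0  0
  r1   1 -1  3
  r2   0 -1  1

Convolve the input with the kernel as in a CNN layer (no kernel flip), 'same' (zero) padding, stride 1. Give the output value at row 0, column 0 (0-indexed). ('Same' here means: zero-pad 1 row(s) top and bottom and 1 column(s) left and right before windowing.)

5

The receptive field on the zero-padded input at this output position is [0 0 0 / 0 4 4 / 0 8 5]. Elementwise product with the kernel and sum: 0·1 + 4·-1 + 4·3 + 8·-1 + 5·1.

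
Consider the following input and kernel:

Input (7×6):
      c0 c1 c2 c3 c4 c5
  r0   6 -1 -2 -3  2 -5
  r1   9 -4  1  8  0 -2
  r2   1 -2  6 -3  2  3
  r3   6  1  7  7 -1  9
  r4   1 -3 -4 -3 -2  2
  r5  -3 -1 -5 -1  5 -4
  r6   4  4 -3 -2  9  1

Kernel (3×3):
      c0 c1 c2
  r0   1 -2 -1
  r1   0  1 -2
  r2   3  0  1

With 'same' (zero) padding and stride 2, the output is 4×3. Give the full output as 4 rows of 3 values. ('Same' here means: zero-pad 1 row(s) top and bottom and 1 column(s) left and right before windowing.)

Output[0,0]: The receptive field on the zero-padded input at this output position is [0 0 0 / 0 6 -1 / 0 9 -4]. Elementwise product with the kernel and sum: 0·1 + 0·-2 + 0·-1 + 6·1 + -1·-2 + 0·3 + -4·1.
Output[0,1]: The receptive field on the zero-padded input at this output position is [0 0 0 / -1 -2 -3 / -4 1 8]. Elementwise product with the kernel and sum: 0·1 + 0·-2 + 0·-1 + -2·1 + -3·-2 + -4·3 + 8·1.

4 0 34
-8 8 36
-7 -22 -13
3 11 0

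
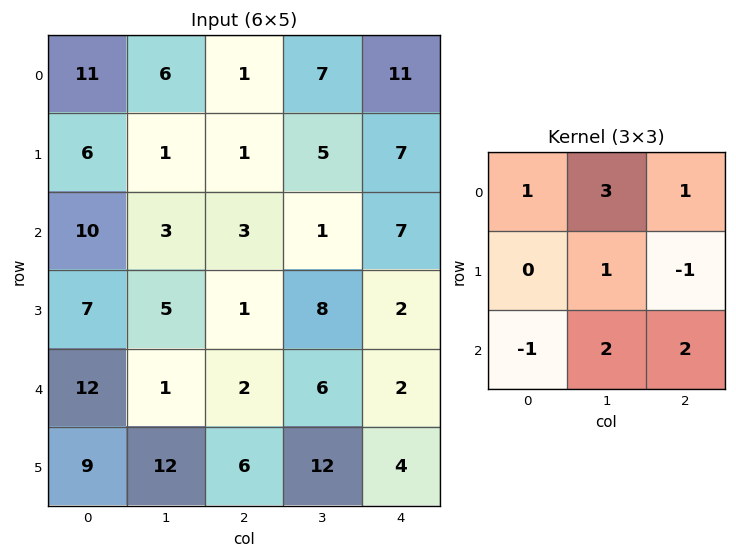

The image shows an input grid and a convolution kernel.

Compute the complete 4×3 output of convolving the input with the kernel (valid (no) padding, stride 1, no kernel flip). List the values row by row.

32 17 44
15 24 36
20 21 33
49 36 57

Output[0,0]: The receptive field on the input at this output position is [11 6 1 / 6 1 1 / 10 3 3]. Elementwise product with the kernel and sum: 11·1 + 6·3 + 1·1 + 1·1 + 1·-1 + 10·-1 + 3·2 + 3·2.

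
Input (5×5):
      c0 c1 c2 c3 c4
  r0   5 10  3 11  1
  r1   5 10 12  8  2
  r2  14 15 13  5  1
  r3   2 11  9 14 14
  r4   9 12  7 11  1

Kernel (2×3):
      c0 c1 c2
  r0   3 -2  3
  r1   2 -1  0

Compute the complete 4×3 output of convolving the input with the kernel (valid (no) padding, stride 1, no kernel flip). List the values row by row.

4 65 6
44 47 47
44 47 36
17 74 44

Output[0,0]: The receptive field on the input at this output position is [5 10 3 / 5 10 12]. Elementwise product with the kernel and sum: 5·3 + 10·-2 + 3·3 + 5·2 + 10·-1.
Output[0,1]: The receptive field on the input at this output position is [10 3 11 / 10 12 8]. Elementwise product with the kernel and sum: 10·3 + 3·-2 + 11·3 + 10·2 + 12·-1.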